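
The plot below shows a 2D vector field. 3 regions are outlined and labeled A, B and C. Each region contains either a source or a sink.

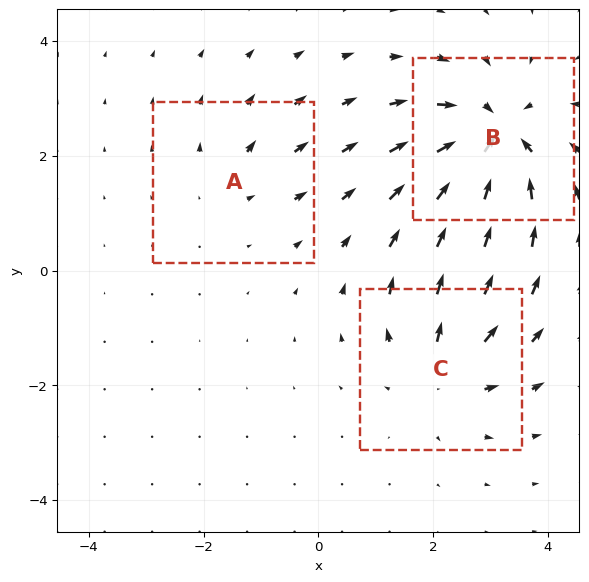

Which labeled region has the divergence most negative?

Divergence at each region's feature centre — A: about +2, B: about -6, C: about +4. Region B is most negative.

B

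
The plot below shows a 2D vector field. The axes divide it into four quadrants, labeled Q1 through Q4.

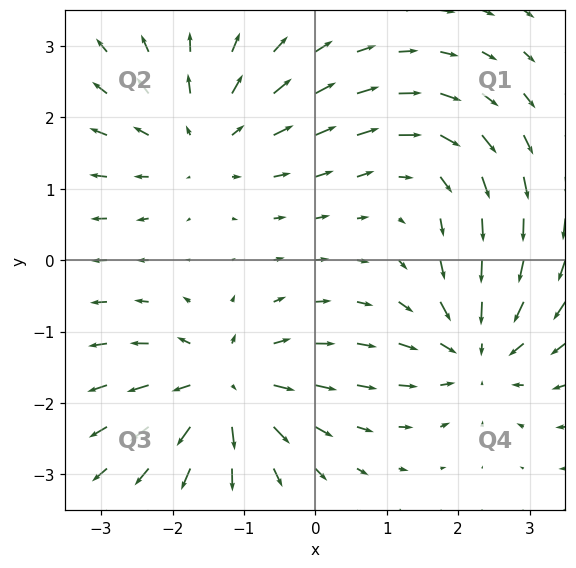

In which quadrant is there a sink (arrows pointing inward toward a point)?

The sink sits at approximately (2.3, -1.3), which lies in quadrant Q4. The divergence there is about -4, negative as expected for a sink.

Q4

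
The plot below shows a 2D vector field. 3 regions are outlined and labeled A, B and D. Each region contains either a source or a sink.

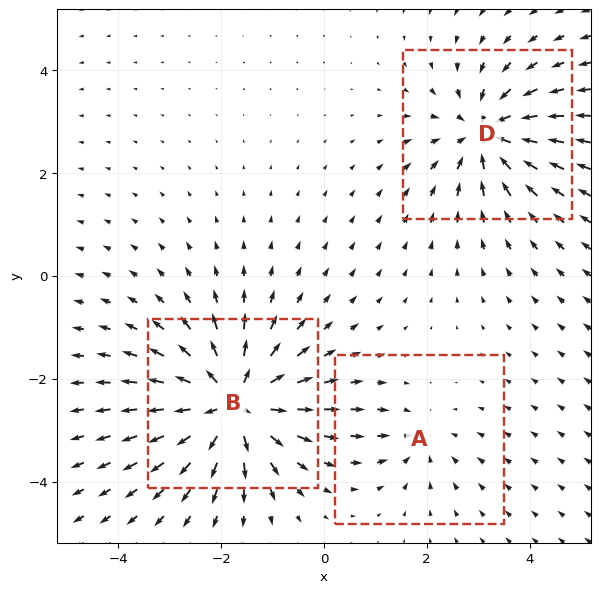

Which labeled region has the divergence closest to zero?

Divergence at each region's feature centre — A: about -2, B: about +5, D: about -4. Region A is closest to zero.

A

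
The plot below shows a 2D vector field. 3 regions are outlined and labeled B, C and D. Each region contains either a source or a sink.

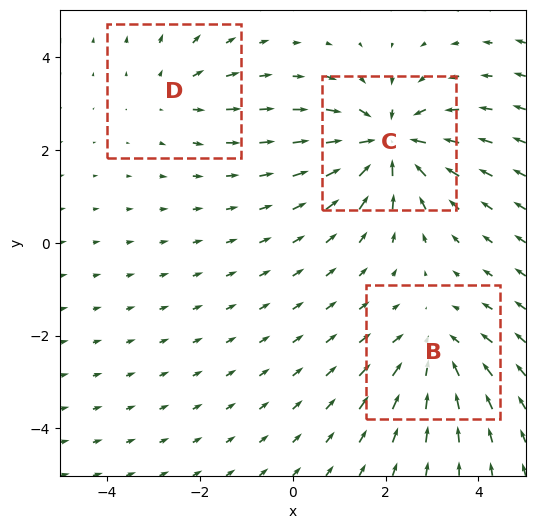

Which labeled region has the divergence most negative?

C

Divergence at each region's feature centre — B: about -3, C: about -5, D: about +2. Region C is most negative.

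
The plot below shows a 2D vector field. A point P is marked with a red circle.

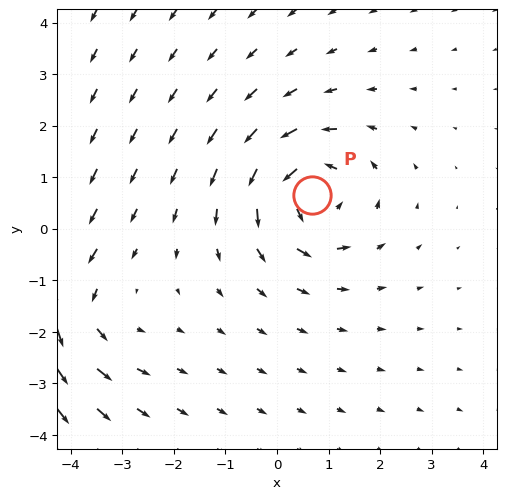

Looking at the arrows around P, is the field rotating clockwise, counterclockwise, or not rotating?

Near P at (0.7, 0.7) the arrows circulate counterclockwise. The curl (z-component) there is about +4; positive curl means counterclockwise rotation.

counterclockwise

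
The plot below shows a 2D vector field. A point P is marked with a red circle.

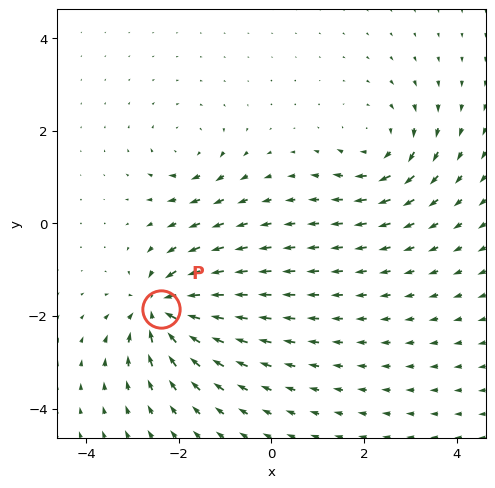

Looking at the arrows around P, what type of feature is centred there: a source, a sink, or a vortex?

sink

At P (-2.4, -1.8) the arrows converge inward. Divergence about -7, curl ≈0 — negative divergence with near-zero curl is a sink.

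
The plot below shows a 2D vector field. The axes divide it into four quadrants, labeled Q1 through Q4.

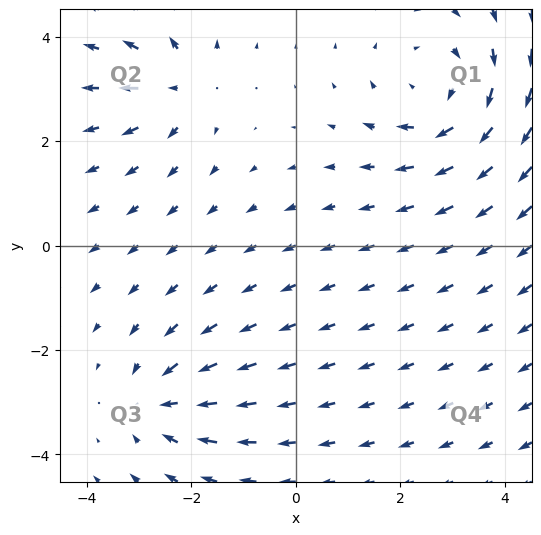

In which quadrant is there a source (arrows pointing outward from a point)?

Q2

The source sits at approximately (-2.2, 3.0), which lies in quadrant Q2. The divergence there is about +4, positive as expected for a source.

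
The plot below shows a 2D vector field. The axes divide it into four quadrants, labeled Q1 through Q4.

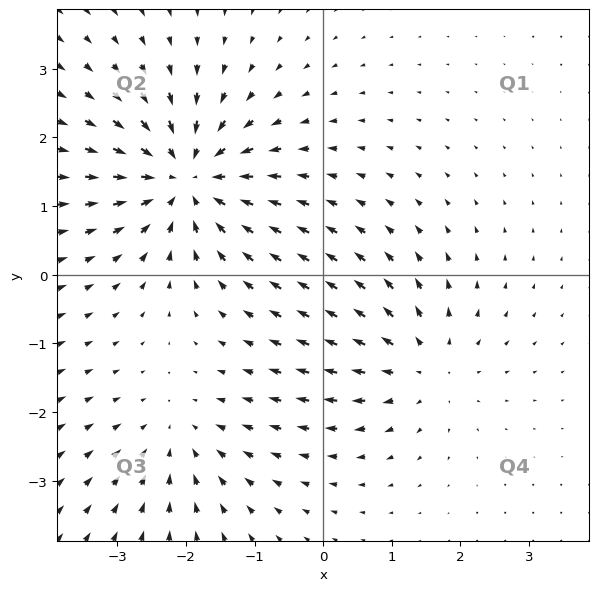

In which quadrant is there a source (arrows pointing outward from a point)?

The source sits at approximately (1.4, -1.3), which lies in quadrant Q4. The divergence there is about +3, positive as expected for a source.

Q4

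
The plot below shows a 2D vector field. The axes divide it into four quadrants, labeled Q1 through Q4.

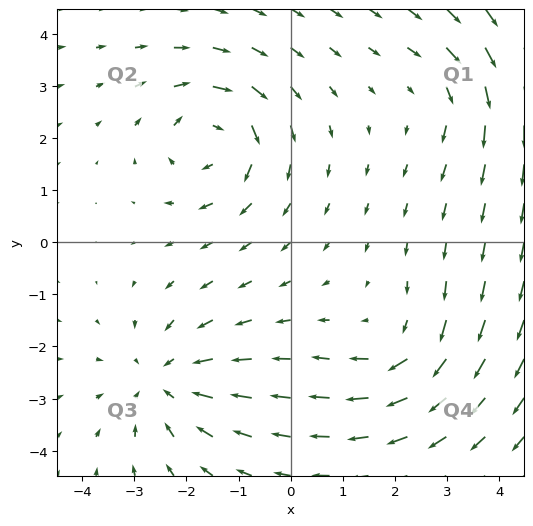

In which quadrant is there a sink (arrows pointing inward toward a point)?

The sink sits at approximately (-2.4, -2.7), which lies in quadrant Q3. The divergence there is about -4, negative as expected for a sink.

Q3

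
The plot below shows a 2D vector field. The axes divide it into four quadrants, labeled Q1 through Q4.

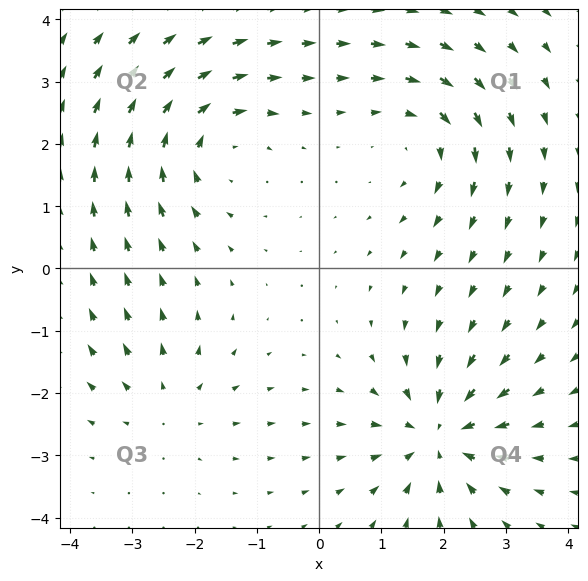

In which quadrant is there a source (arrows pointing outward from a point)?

The source sits at approximately (-2.4, -2.2), which lies in quadrant Q3. The divergence there is about +3, positive as expected for a source.

Q3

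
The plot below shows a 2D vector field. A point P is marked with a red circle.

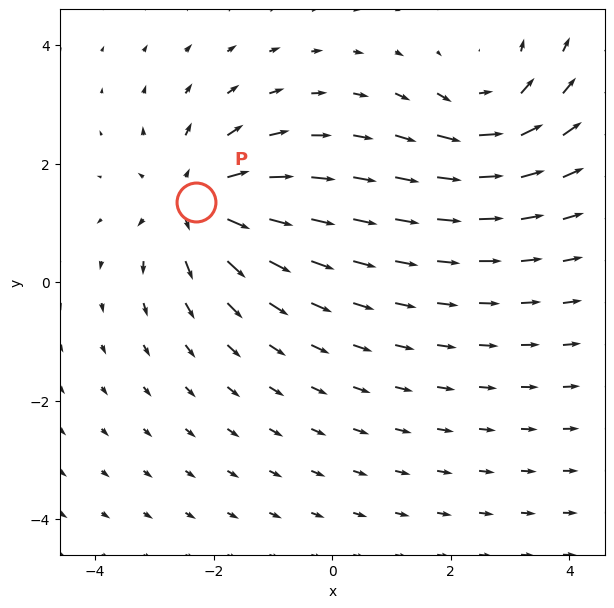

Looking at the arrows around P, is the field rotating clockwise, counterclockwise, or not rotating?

not rotating

Near P at (-2.3, 1.3) the arrows show no circulation. The curl there is ≈0.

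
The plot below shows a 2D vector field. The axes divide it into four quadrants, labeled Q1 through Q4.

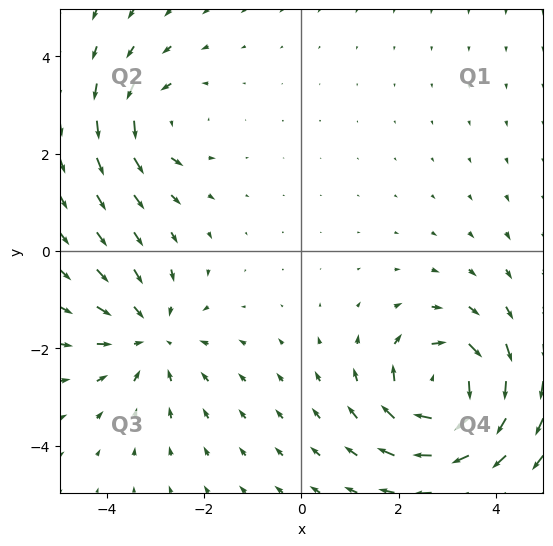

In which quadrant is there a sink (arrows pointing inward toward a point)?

The sink sits at approximately (-3.1, -1.8), which lies in quadrant Q3. The divergence there is about -3, negative as expected for a sink.

Q3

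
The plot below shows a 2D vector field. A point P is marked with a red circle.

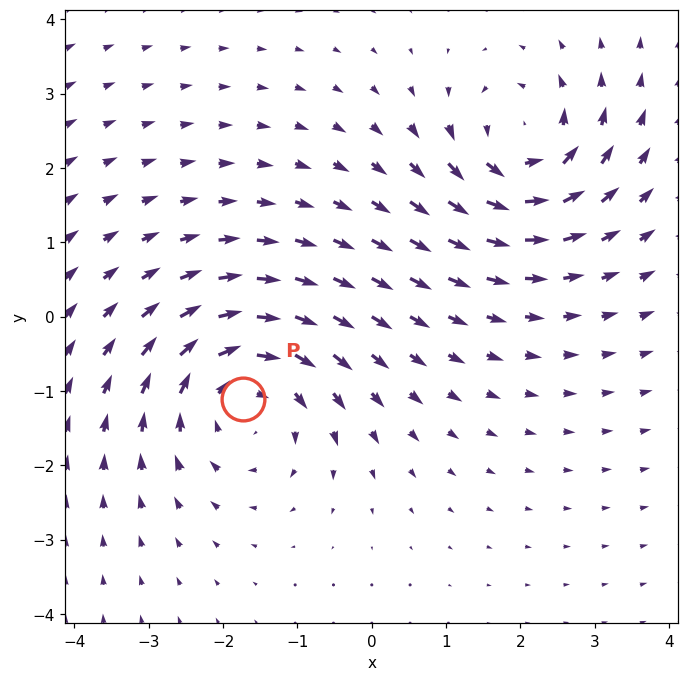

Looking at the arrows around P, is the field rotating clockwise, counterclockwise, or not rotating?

clockwise

Near P at (-1.7, -1.1) the arrows circulate clockwise. The curl (z-component) there is about -4; negative curl means clockwise rotation.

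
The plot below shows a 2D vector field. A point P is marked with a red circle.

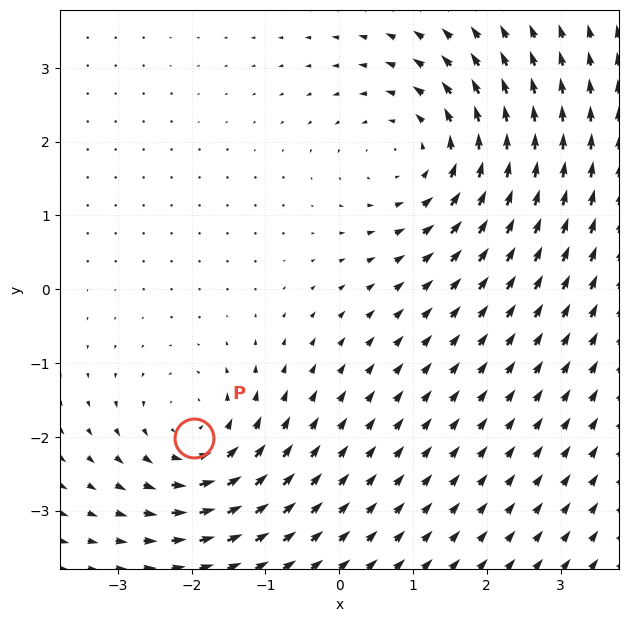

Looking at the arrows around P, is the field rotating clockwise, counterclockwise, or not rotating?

counterclockwise

Near P at (-2.0, -2.0) the arrows circulate counterclockwise. The curl (z-component) there is about +3; positive curl means counterclockwise rotation.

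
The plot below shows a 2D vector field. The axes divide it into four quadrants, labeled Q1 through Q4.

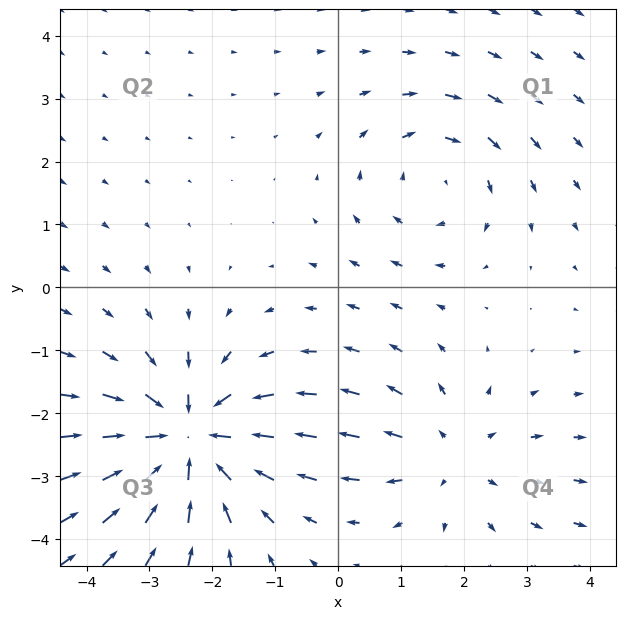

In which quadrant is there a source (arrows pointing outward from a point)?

Q4

The source sits at approximately (1.8, -2.7), which lies in quadrant Q4. The divergence there is about +2, positive as expected for a source.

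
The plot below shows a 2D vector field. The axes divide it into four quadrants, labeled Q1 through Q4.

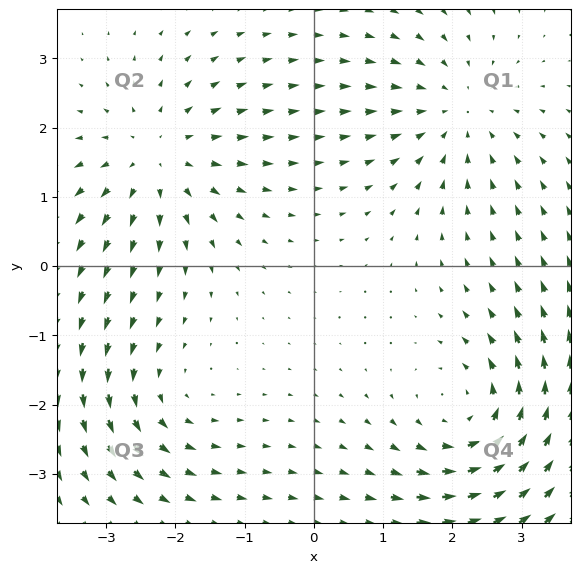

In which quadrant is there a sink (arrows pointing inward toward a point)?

The sink sits at approximately (2.1, 2.2), which lies in quadrant Q1. The divergence there is about -3, negative as expected for a sink.

Q1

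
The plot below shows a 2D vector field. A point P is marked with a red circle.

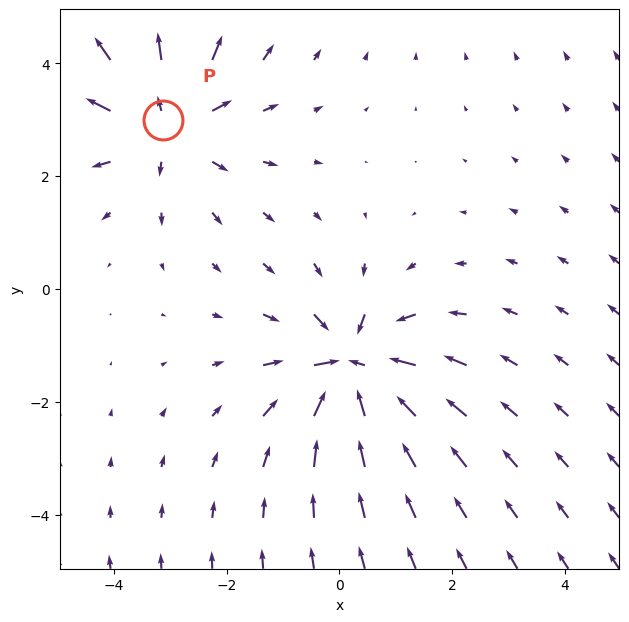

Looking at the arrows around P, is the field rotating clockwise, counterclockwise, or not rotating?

not rotating

Near P at (-3.1, 3.0) the arrows show no circulation. The curl there is ≈0.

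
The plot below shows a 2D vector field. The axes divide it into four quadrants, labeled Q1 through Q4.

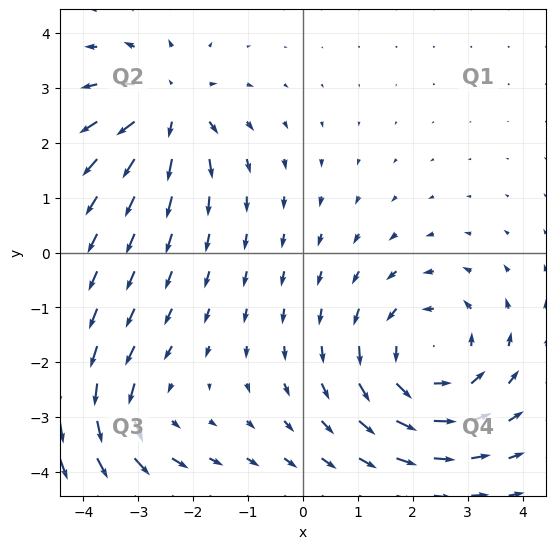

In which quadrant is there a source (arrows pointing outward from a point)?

Q2

The source sits at approximately (-2.4, 2.6), which lies in quadrant Q2. The divergence there is about +4, positive as expected for a source.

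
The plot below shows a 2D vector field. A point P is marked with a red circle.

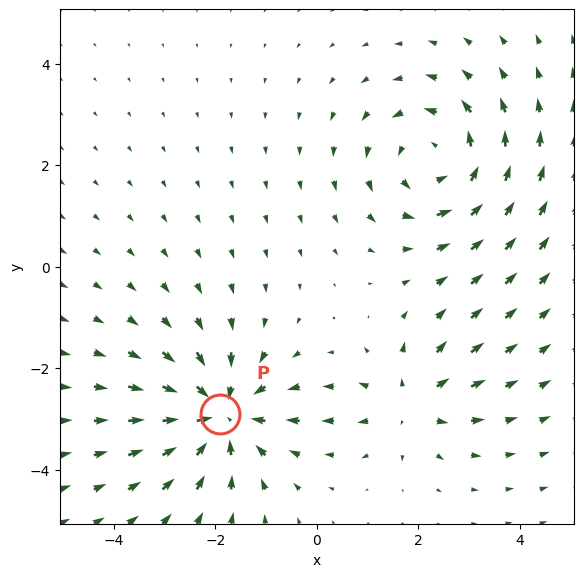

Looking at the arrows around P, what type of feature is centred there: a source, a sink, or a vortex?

sink

At P (-1.9, -2.9) the arrows converge inward. Divergence about -5, curl ≈0 — negative divergence with near-zero curl is a sink.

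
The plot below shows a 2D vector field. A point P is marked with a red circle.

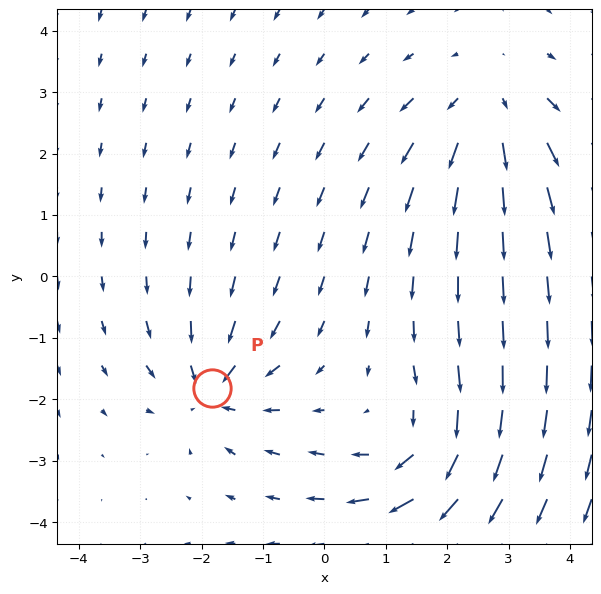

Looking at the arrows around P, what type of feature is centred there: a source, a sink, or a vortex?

sink

At P (-1.8, -1.8) the arrows converge inward. Divergence about -4, curl ≈0 — negative divergence with near-zero curl is a sink.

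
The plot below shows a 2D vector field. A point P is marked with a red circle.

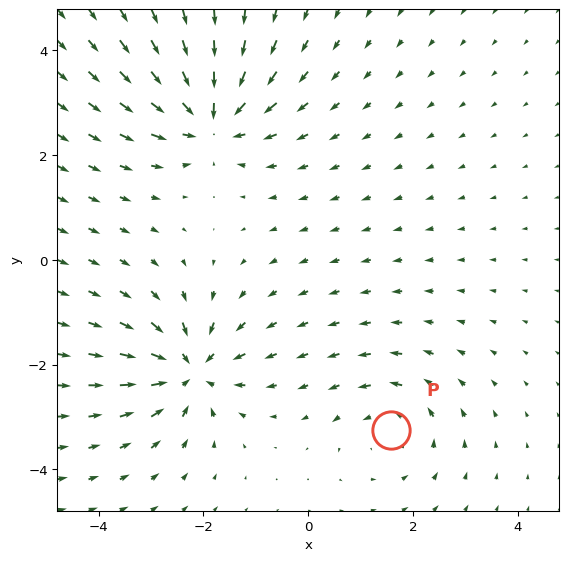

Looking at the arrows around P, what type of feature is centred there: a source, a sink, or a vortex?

At P (1.6, -3.3) the arrows circulate counterclockwise. Divergence ≈0, curl about +3 — near-zero divergence with nonzero curl is a vortex.

vortex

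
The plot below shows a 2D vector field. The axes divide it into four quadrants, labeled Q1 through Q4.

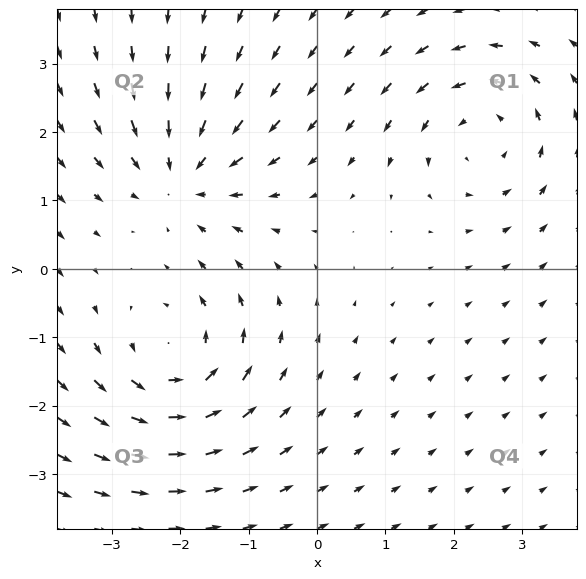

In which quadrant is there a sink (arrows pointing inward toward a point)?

The sink sits at approximately (-2.0, 1.4), which lies in quadrant Q2. The divergence there is about -4, negative as expected for a sink.

Q2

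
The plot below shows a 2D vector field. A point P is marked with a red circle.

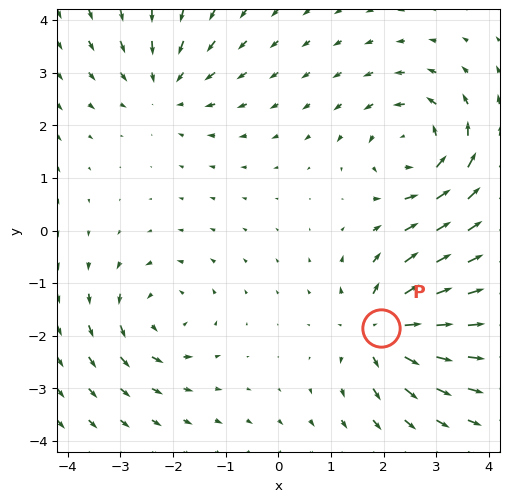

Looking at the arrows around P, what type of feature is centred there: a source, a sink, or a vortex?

At P (2.0, -1.9) the arrows spread outward. Divergence about +5, curl ≈0 — positive divergence with near-zero curl is a source.

source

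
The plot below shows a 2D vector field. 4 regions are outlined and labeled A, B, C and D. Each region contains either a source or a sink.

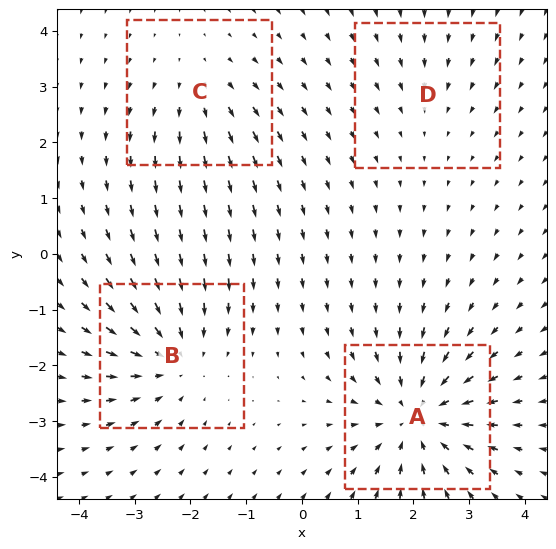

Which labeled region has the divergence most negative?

Divergence at each region's feature centre — A: about -6, B: about -5, C: about +3, D: about -2. Region A is most negative.

A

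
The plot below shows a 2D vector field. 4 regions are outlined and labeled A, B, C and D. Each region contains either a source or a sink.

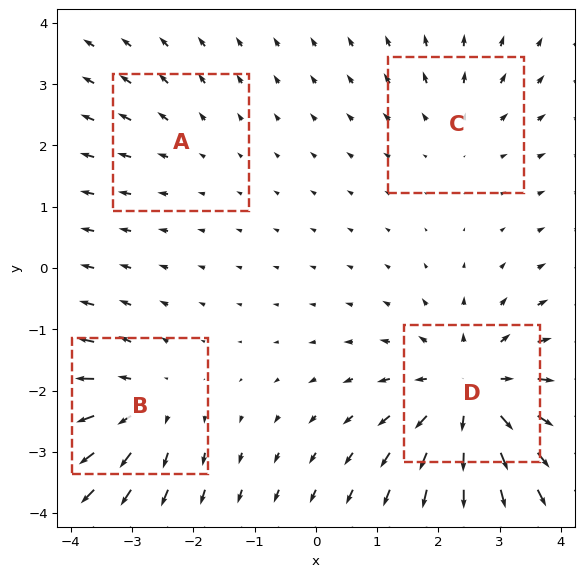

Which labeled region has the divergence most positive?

Divergence at each region's feature centre — A: about +2, B: about +4, C: about +3, D: about +6. Region D is most positive.

D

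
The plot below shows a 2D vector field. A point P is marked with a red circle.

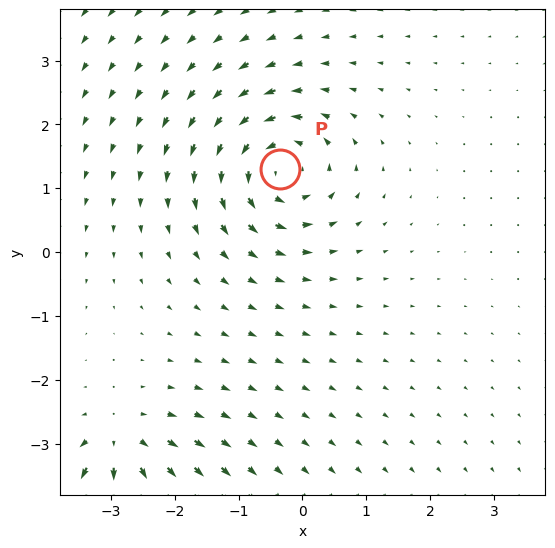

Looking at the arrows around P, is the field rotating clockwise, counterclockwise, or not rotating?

Near P at (-0.4, 1.3) the arrows circulate counterclockwise. The curl (z-component) there is about +4; positive curl means counterclockwise rotation.

counterclockwise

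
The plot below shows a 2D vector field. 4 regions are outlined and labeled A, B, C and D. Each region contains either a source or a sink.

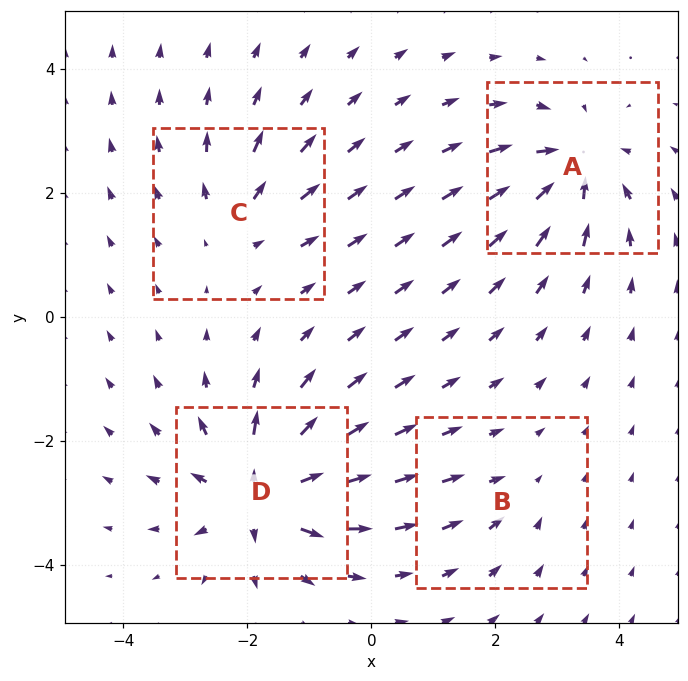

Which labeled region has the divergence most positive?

D

Divergence at each region's feature centre — A: about -6, B: about -2, C: about +4, D: about +8. Region D is most positive.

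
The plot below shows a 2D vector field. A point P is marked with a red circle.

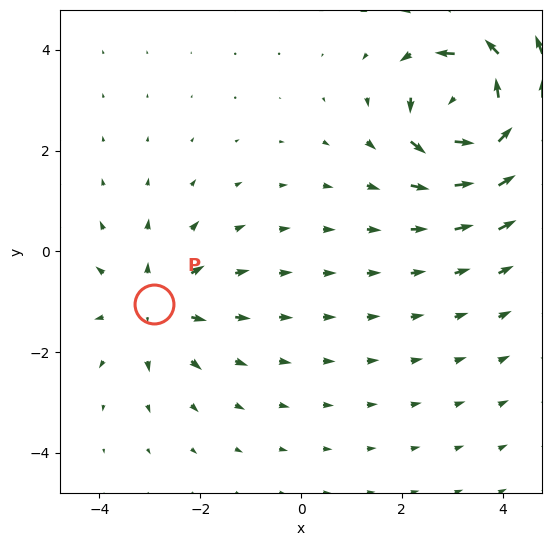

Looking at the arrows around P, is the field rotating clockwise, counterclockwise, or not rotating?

not rotating

Near P at (-2.9, -1.1) the arrows show no circulation. The curl there is ≈0.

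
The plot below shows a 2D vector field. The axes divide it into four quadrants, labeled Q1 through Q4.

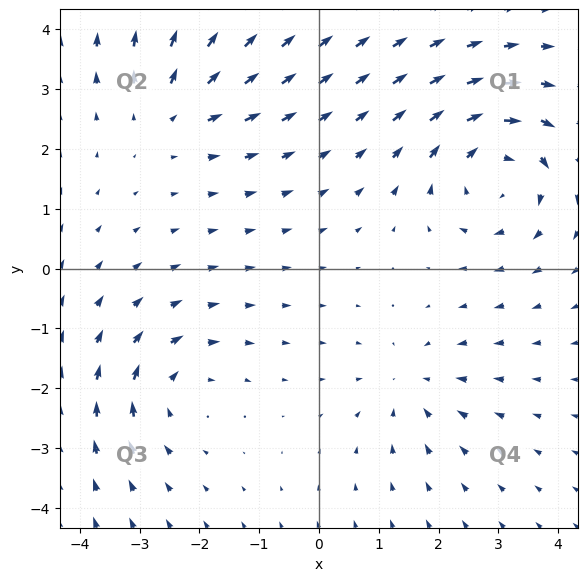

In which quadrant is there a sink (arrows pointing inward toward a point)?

Q4

The sink sits at approximately (1.5, -1.9), which lies in quadrant Q4. The divergence there is about -3, negative as expected for a sink.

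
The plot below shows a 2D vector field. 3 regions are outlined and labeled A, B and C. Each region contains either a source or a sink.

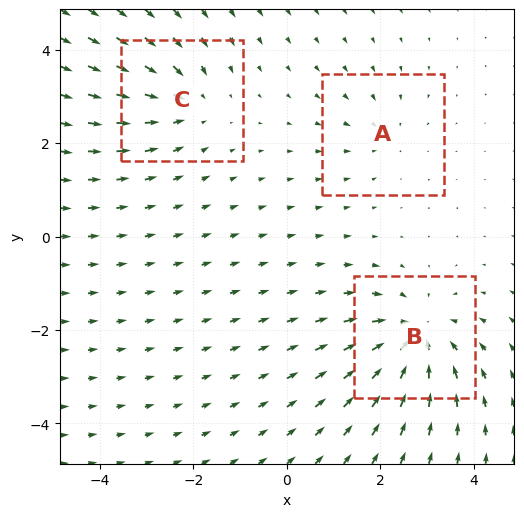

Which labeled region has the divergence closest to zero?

A

Divergence at each region's feature centre — A: about -2, B: about -5, C: about -3. Region A is closest to zero.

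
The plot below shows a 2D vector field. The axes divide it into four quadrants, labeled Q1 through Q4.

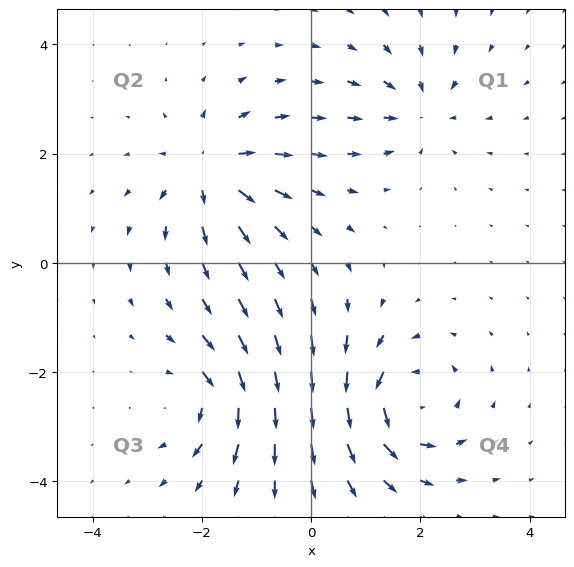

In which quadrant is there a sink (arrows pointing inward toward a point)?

The sink sits at approximately (2.0, 2.8), which lies in quadrant Q1. The divergence there is about -4, negative as expected for a sink.

Q1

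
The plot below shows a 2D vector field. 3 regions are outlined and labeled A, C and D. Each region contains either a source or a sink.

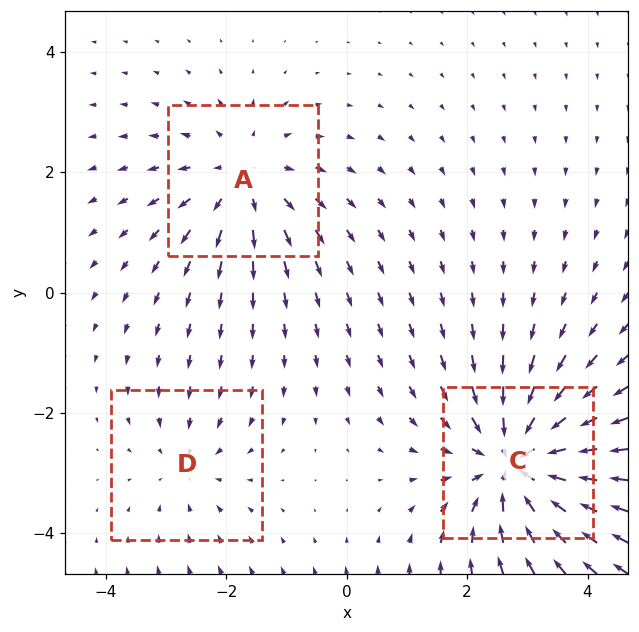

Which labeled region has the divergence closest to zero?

D

Divergence at each region's feature centre — A: about +3, C: about -4, D: about -2. Region D is closest to zero.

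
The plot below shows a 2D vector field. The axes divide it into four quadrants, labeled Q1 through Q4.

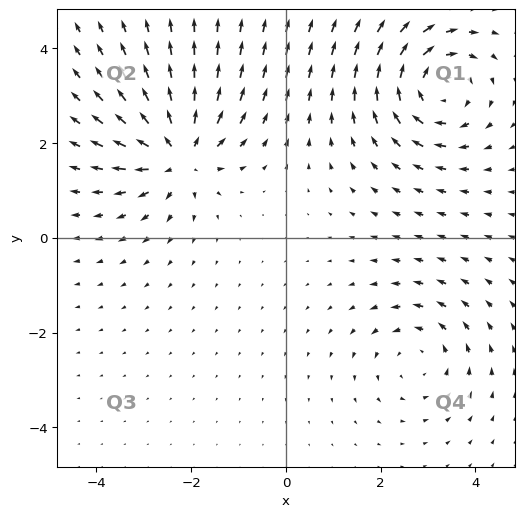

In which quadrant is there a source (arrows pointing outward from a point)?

Q2

The source sits at approximately (-2.3, 1.8), which lies in quadrant Q2. The divergence there is about +6, positive as expected for a source.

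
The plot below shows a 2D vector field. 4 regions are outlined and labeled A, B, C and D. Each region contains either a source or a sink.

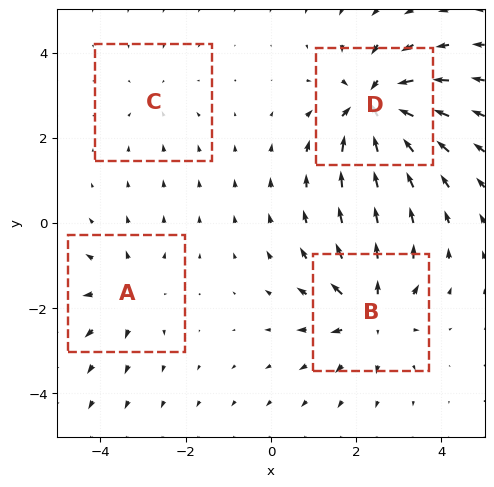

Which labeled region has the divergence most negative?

Divergence at each region's feature centre — A: about +4, B: about +6, C: about -2, D: about -8. Region D is most negative.

D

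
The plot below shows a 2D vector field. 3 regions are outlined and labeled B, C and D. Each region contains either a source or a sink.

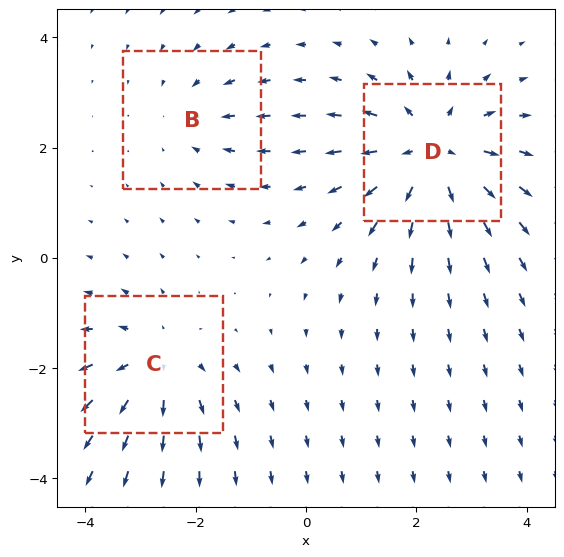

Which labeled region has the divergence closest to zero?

Divergence at each region's feature centre — B: about -2, C: about +3, D: about +4. Region B is closest to zero.

B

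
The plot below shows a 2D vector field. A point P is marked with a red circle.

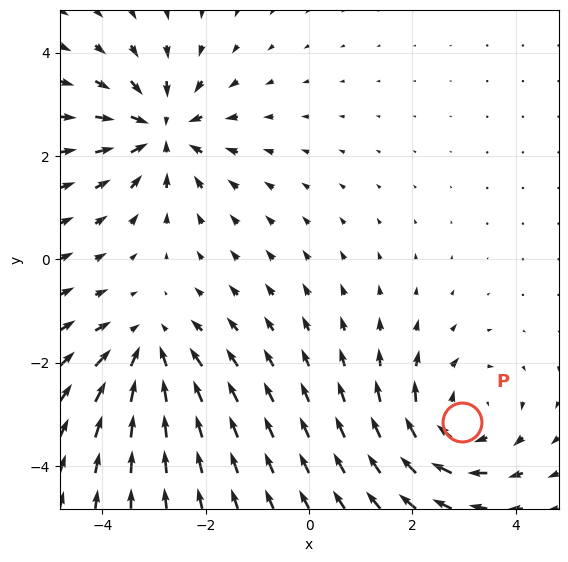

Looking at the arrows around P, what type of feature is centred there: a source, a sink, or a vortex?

vortex

At P (3.0, -3.1) the arrows circulate clockwise. Divergence ≈0, curl about -4 — near-zero divergence with nonzero curl is a vortex.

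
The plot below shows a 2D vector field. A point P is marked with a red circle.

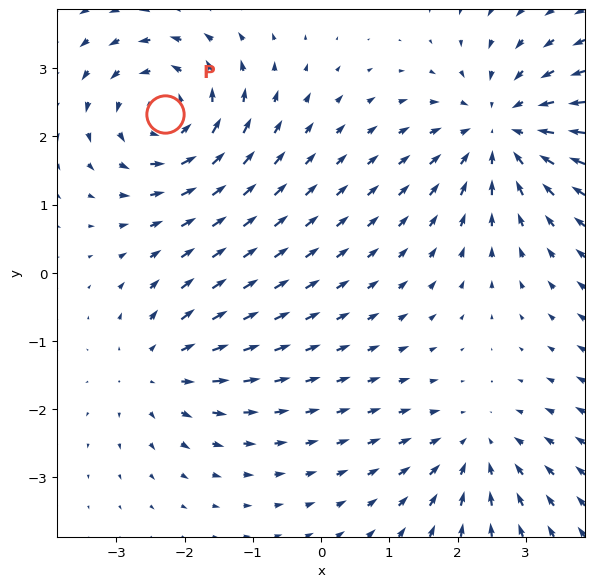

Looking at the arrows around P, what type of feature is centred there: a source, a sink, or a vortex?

At P (-2.3, 2.3) the arrows circulate counterclockwise. Divergence ≈0, curl about +6 — near-zero divergence with nonzero curl is a vortex.

vortex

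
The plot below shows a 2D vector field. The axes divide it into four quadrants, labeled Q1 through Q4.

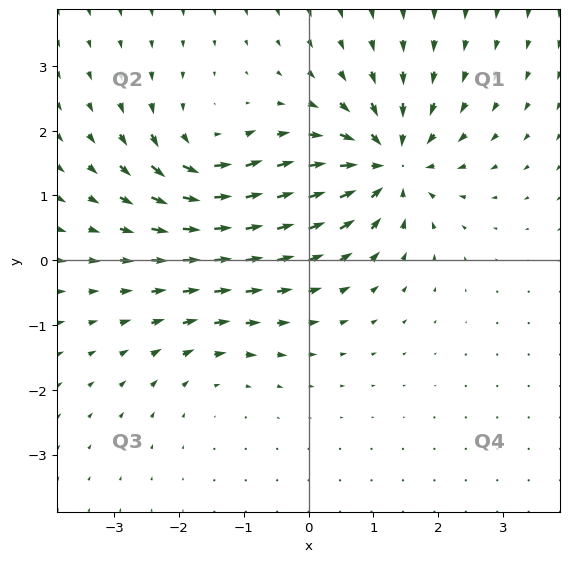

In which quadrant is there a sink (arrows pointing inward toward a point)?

Q1

The sink sits at approximately (1.2, 1.5), which lies in quadrant Q1. The divergence there is about -7, negative as expected for a sink.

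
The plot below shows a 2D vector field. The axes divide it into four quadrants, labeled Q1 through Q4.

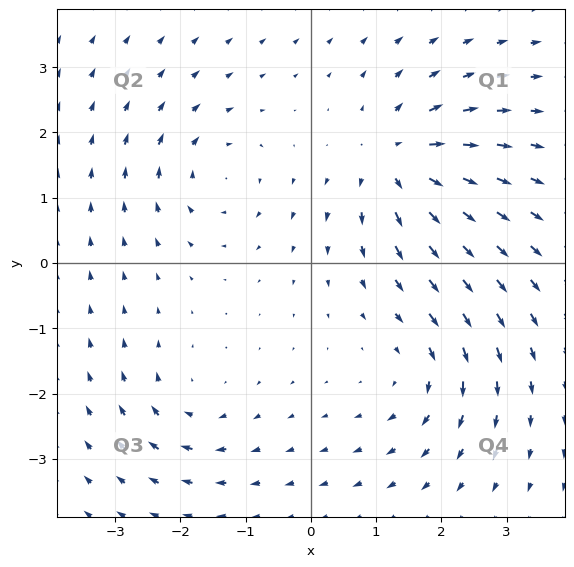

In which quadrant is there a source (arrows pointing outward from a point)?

The source sits at approximately (1.3, 1.6), which lies in quadrant Q1. The divergence there is about +6, positive as expected for a source.

Q1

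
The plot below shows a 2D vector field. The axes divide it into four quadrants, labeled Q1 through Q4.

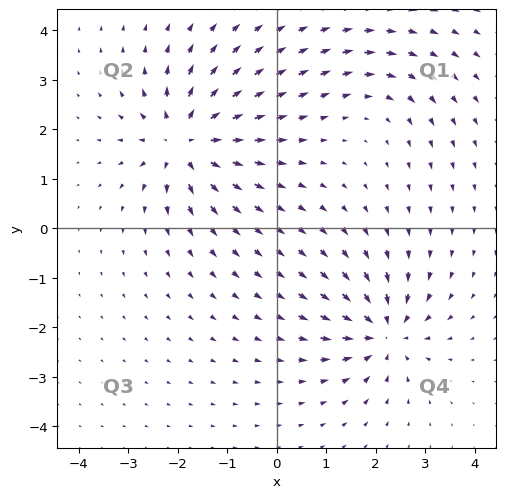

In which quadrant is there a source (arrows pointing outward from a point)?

Q2

The source sits at approximately (-1.9, 1.8), which lies in quadrant Q2. The divergence there is about +6, positive as expected for a source.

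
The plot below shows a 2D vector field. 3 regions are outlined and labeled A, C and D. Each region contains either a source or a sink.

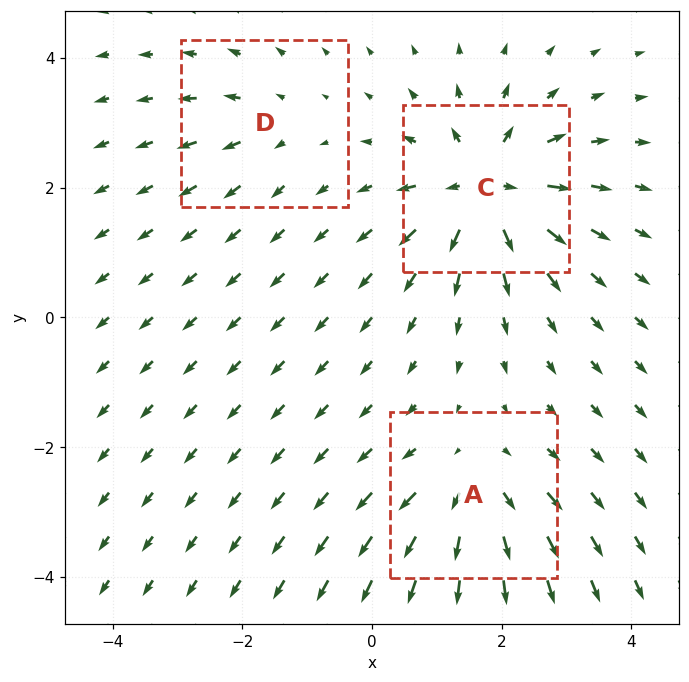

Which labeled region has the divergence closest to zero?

Divergence at each region's feature centre — A: about +4, C: about +6, D: about +2. Region D is closest to zero.

D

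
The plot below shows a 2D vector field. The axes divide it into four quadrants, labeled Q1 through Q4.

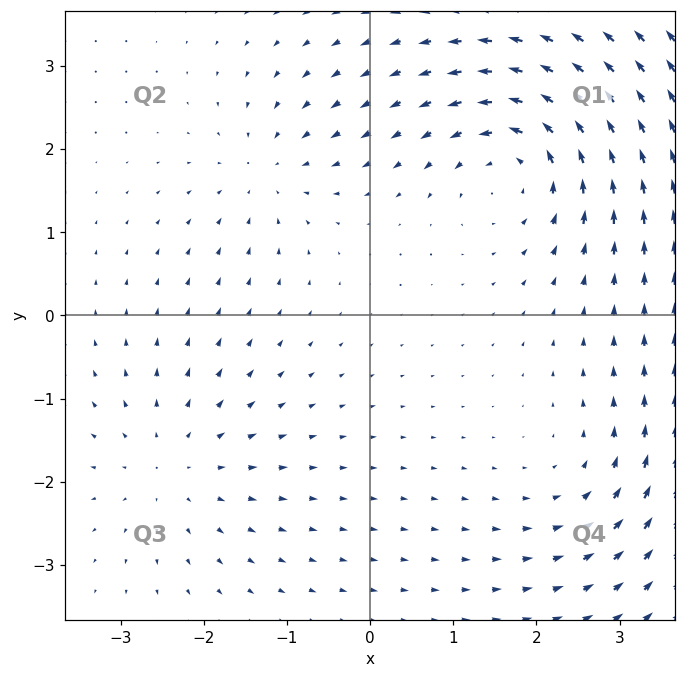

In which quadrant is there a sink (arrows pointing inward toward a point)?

The sink sits at approximately (-1.2, 1.7), which lies in quadrant Q2. The divergence there is about -3, negative as expected for a sink.

Q2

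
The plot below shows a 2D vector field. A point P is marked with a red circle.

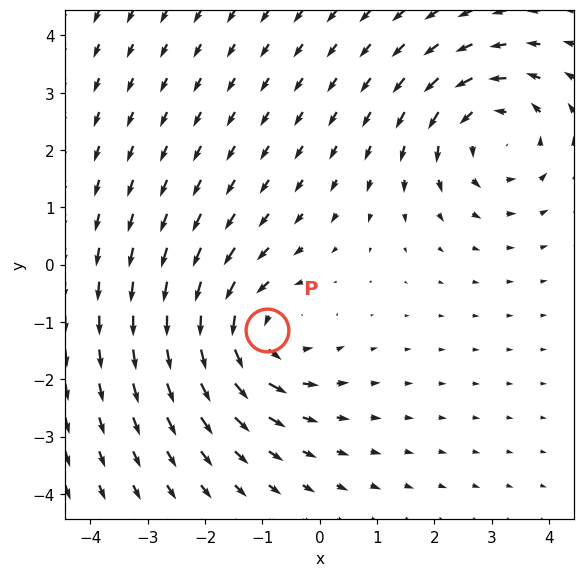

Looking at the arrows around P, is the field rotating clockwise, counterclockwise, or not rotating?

Near P at (-0.9, -1.1) the arrows circulate counterclockwise. The curl (z-component) there is about +4; positive curl means counterclockwise rotation.

counterclockwise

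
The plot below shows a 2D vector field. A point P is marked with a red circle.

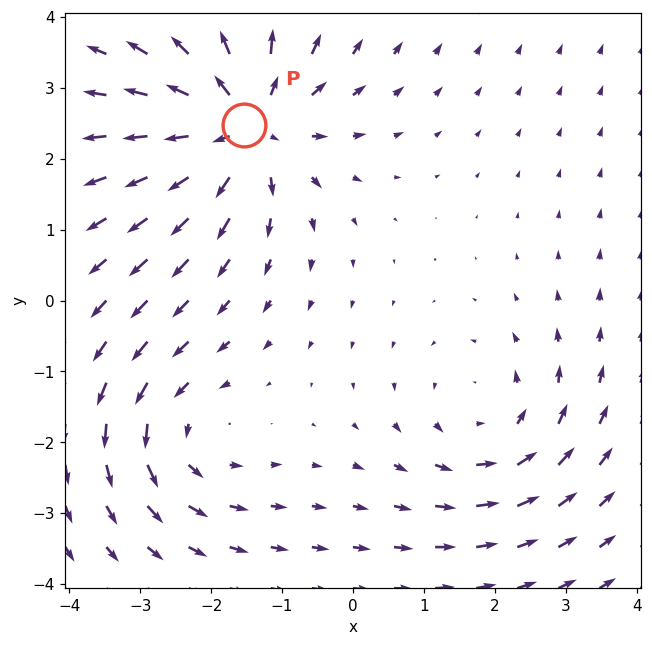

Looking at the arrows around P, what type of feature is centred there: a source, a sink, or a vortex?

source

At P (-1.5, 2.5) the arrows spread outward. Divergence about +5, curl ≈0 — positive divergence with near-zero curl is a source.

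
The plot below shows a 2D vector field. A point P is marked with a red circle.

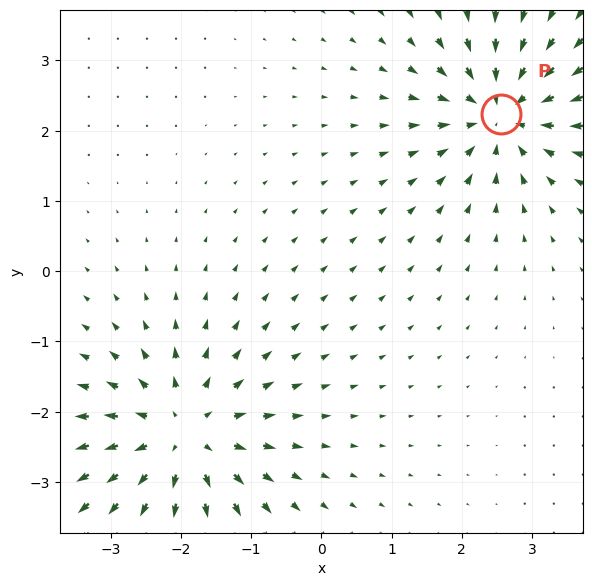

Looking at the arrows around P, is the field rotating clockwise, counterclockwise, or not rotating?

not rotating

Near P at (2.6, 2.2) the arrows show no circulation. The curl there is ≈0.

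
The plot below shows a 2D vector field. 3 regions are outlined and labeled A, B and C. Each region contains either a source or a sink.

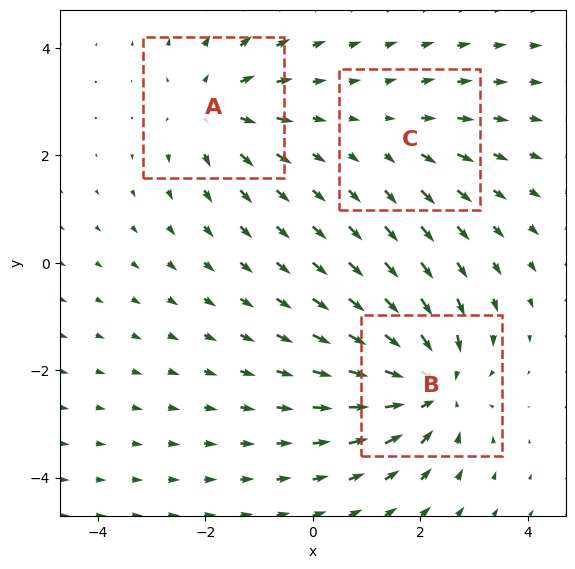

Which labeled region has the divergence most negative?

B

Divergence at each region's feature centre — A: about +3, B: about -5, C: about +2. Region B is most negative.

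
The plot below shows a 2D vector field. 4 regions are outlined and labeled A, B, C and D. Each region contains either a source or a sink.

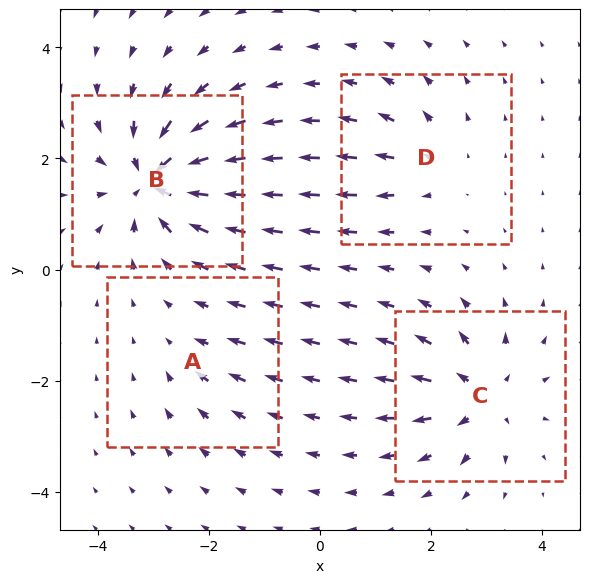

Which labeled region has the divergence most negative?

B

Divergence at each region's feature centre — A: about -2, B: about -8, C: about +6, D: about +4. Region B is most negative.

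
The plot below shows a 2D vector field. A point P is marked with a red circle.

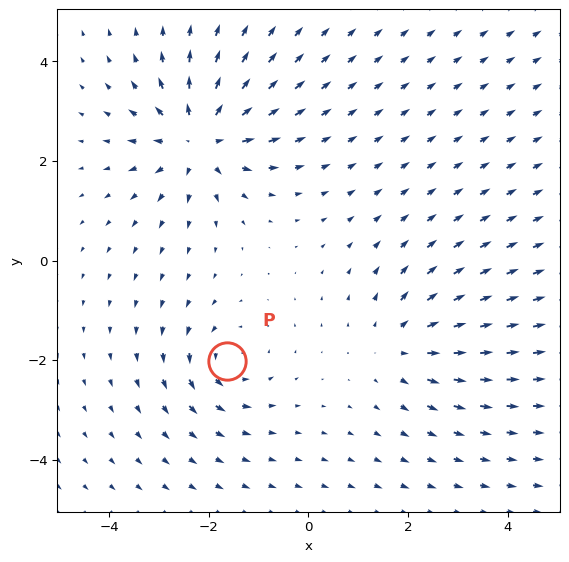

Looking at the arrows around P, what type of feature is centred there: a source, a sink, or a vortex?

vortex

At P (-1.6, -2.0) the arrows circulate counterclockwise. Divergence ≈0, curl about +4 — near-zero divergence with nonzero curl is a vortex.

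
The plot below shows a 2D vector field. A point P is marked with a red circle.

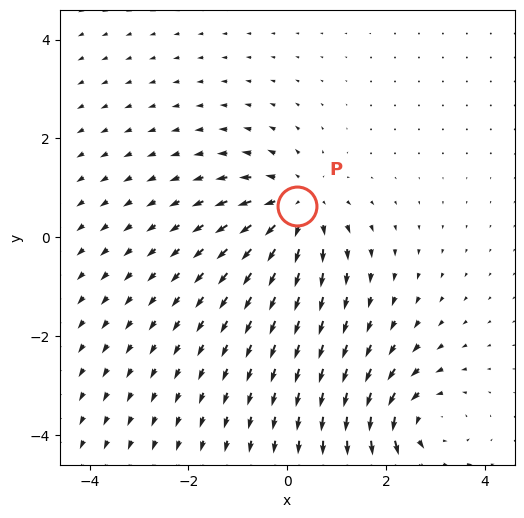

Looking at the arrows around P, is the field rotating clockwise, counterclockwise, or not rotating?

Near P at (0.2, 0.6) the arrows show no circulation. The curl there is ≈0.

not rotating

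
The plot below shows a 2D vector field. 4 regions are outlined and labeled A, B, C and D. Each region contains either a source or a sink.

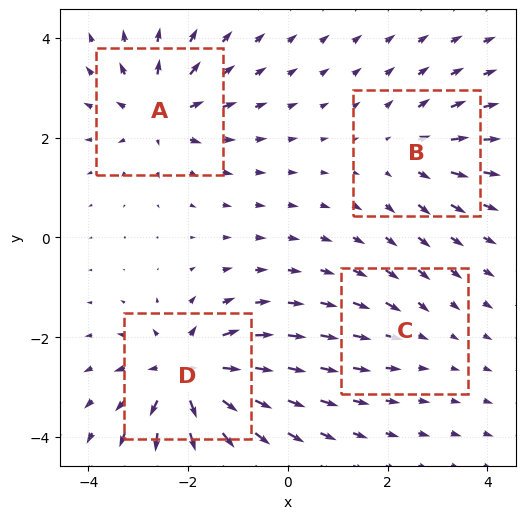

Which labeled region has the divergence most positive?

D

Divergence at each region's feature centre — A: about +6, B: about +4, C: about -2, D: about +8. Region D is most positive.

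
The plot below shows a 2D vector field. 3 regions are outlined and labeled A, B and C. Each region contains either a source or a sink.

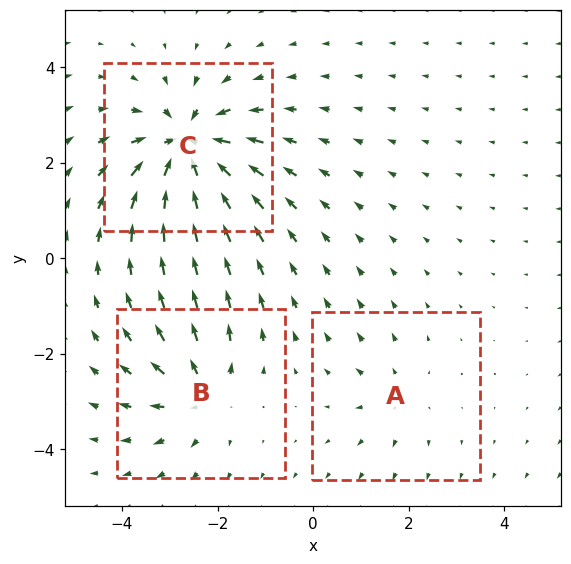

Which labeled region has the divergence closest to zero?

Divergence at each region's feature centre — A: about +2, B: about +4, C: about -6. Region A is closest to zero.

A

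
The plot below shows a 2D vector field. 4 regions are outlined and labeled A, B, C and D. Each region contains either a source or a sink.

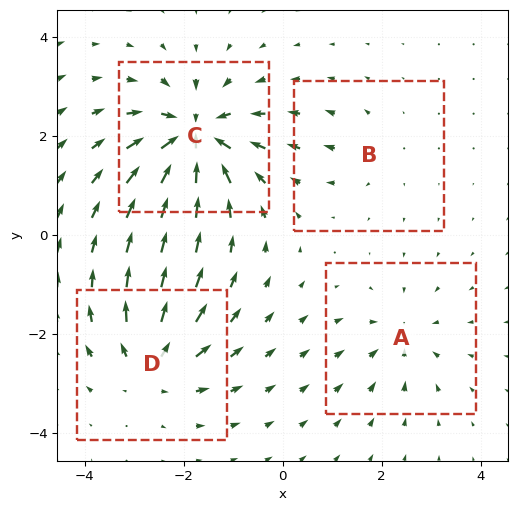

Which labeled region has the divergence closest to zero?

B

Divergence at each region's feature centre — A: about -4, B: about +2, C: about -9, D: about +6. Region B is closest to zero.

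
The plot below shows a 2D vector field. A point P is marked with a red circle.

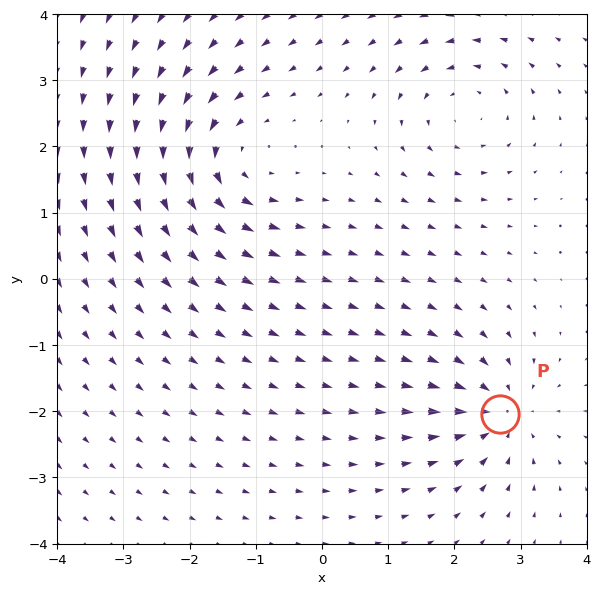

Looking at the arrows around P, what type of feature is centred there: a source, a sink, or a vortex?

At P (2.7, -2.0) the arrows converge inward. Divergence about -6, curl ≈0 — negative divergence with near-zero curl is a sink.

sink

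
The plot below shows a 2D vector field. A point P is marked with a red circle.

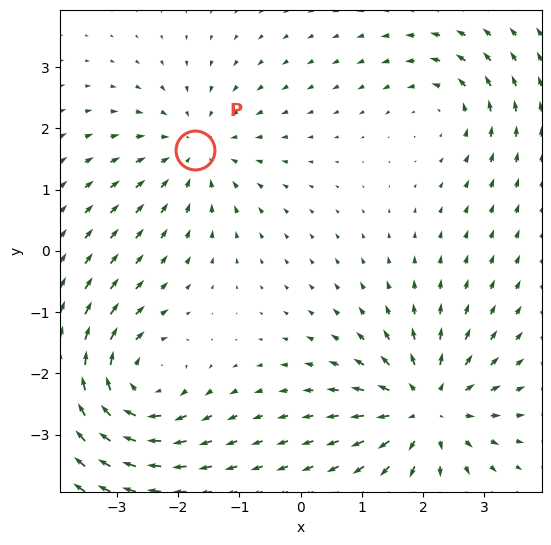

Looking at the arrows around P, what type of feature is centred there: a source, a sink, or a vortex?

At P (-1.7, 1.7) the arrows converge inward. Divergence about -3, curl ≈0 — negative divergence with near-zero curl is a sink.

sink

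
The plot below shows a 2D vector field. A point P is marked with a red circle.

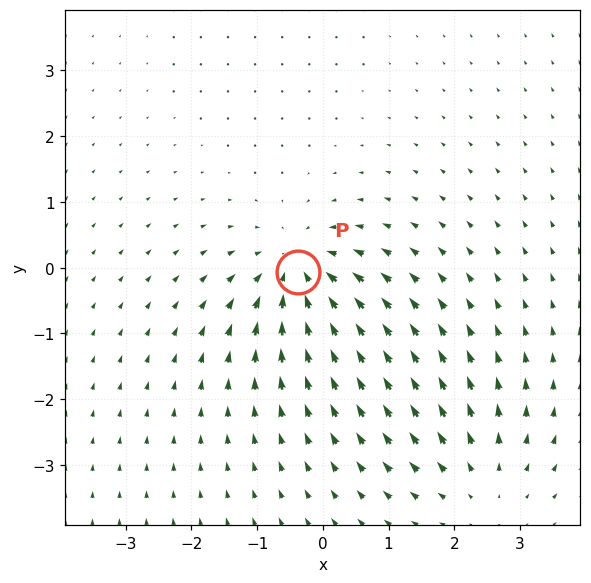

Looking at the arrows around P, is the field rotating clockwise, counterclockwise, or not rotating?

Near P at (-0.4, -0.1) the arrows show no circulation. The curl there is ≈0.

not rotating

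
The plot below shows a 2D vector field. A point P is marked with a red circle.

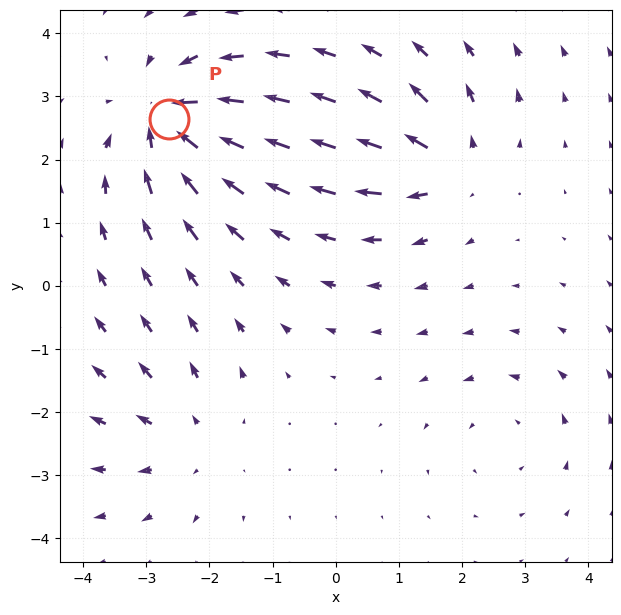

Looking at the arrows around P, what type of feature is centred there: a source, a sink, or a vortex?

sink

At P (-2.6, 2.6) the arrows converge inward. Divergence about -6, curl ≈0 — negative divergence with near-zero curl is a sink.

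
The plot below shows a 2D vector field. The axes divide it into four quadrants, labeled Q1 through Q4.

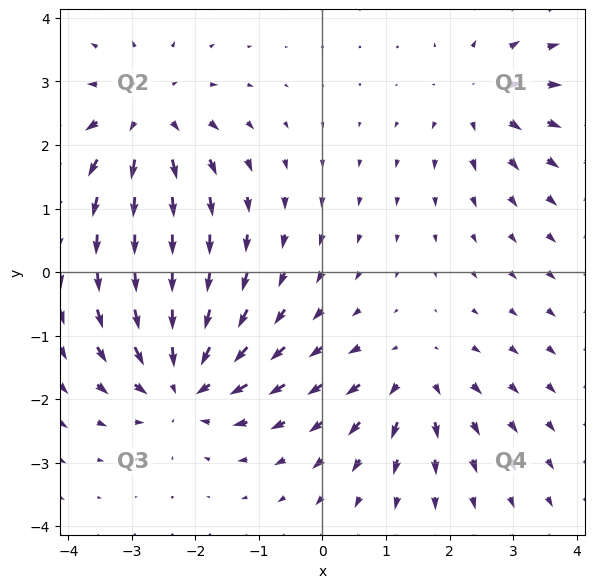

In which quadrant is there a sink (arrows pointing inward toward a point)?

Q3

The sink sits at approximately (-2.2, -1.7), which lies in quadrant Q3. The divergence there is about -6, negative as expected for a sink.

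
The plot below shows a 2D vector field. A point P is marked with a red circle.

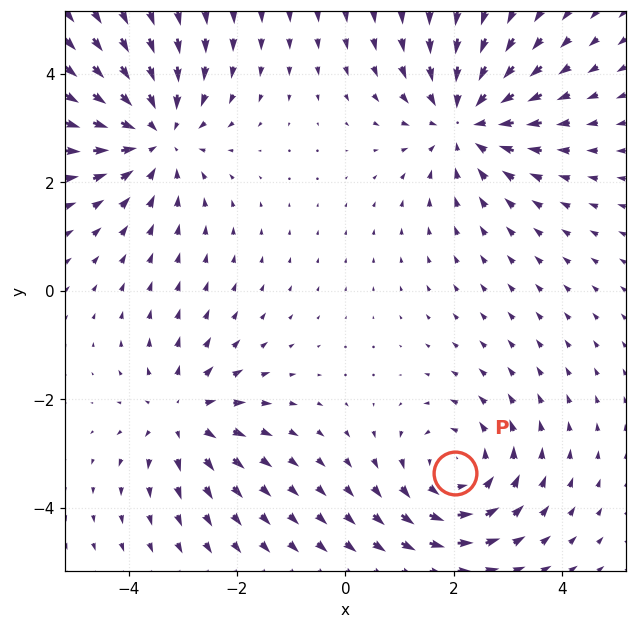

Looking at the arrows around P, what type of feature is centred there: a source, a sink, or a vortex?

vortex

At P (2.0, -3.4) the arrows circulate counterclockwise. Divergence ≈0, curl about +4 — near-zero divergence with nonzero curl is a vortex.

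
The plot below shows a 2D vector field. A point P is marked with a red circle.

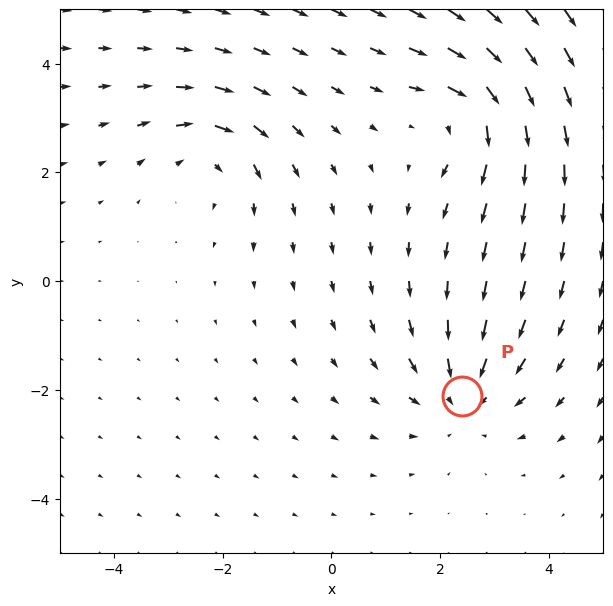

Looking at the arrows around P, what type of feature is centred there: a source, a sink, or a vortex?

sink

At P (2.4, -2.1) the arrows converge inward. Divergence about -3, curl ≈0 — negative divergence with near-zero curl is a sink.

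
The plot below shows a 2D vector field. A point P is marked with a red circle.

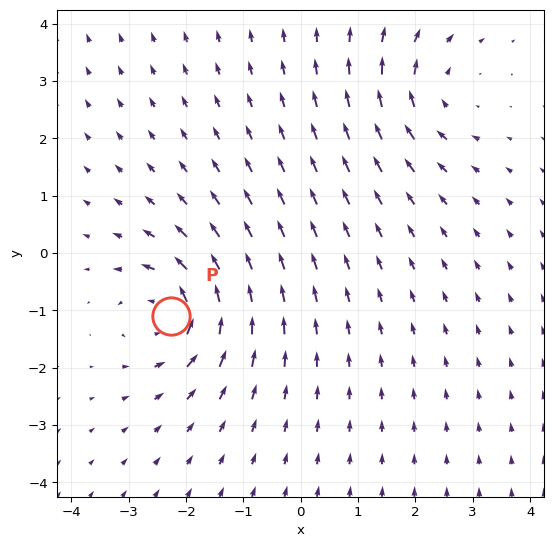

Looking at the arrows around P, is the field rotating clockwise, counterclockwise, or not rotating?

Near P at (-2.3, -1.1) the arrows circulate counterclockwise. The curl (z-component) there is about +6; positive curl means counterclockwise rotation.

counterclockwise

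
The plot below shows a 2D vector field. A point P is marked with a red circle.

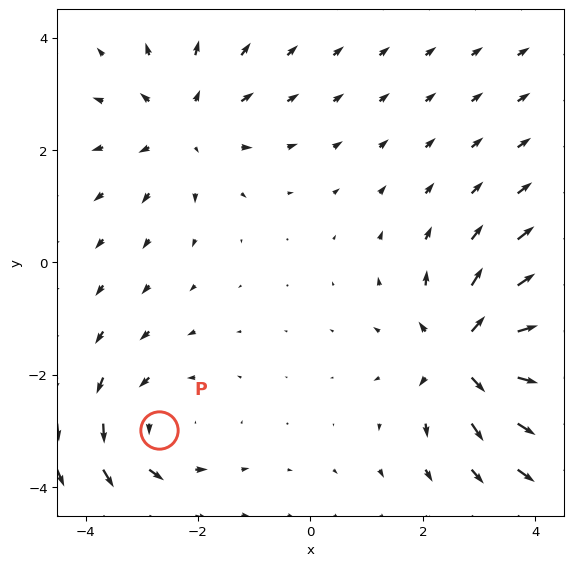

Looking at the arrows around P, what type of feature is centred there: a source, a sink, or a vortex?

vortex

At P (-2.7, -3.0) the arrows circulate counterclockwise. Divergence ≈0, curl about +3 — near-zero divergence with nonzero curl is a vortex.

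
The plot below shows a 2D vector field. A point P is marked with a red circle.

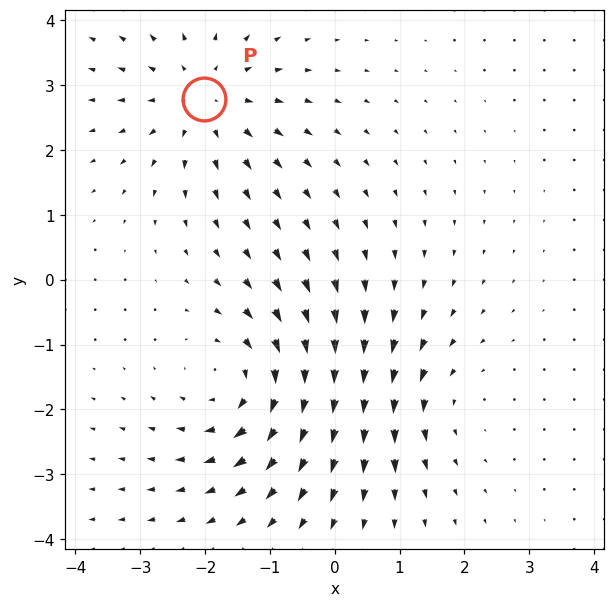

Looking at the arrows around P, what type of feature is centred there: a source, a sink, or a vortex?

source

At P (-2.0, 2.8) the arrows spread outward. Divergence about +4, curl ≈0 — positive divergence with near-zero curl is a source.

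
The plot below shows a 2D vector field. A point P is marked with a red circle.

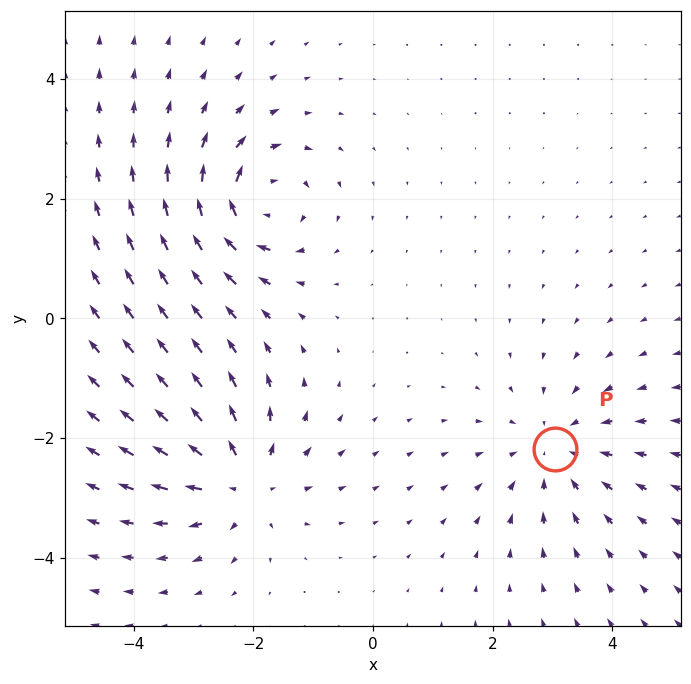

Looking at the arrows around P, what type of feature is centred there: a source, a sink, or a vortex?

sink

At P (3.0, -2.2) the arrows converge inward. Divergence about -3, curl ≈0 — negative divergence with near-zero curl is a sink.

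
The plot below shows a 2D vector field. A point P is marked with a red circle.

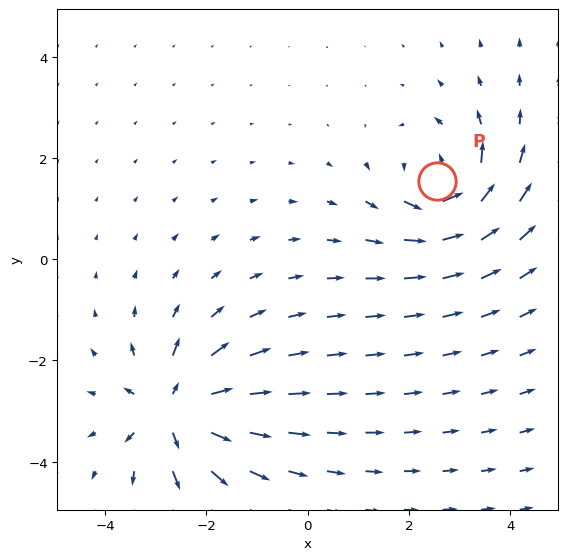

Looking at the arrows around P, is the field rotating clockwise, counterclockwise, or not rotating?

Near P at (2.6, 1.5) the arrows circulate counterclockwise. The curl (z-component) there is about +5; positive curl means counterclockwise rotation.

counterclockwise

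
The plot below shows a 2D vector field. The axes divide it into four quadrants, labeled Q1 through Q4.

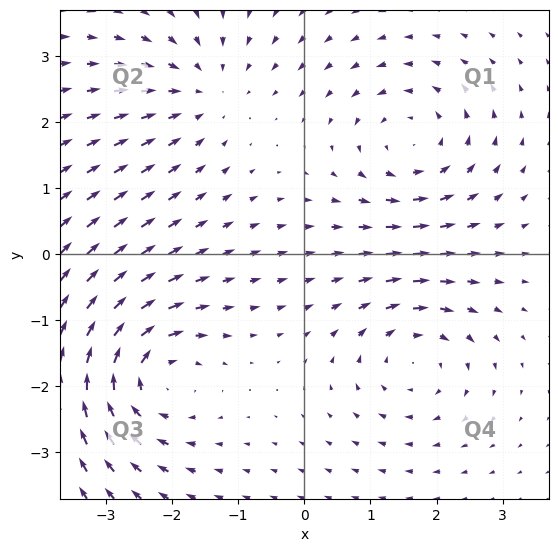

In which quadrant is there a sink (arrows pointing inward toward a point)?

Q2

The sink sits at approximately (-1.5, 2.5), which lies in quadrant Q2. The divergence there is about -3, negative as expected for a sink.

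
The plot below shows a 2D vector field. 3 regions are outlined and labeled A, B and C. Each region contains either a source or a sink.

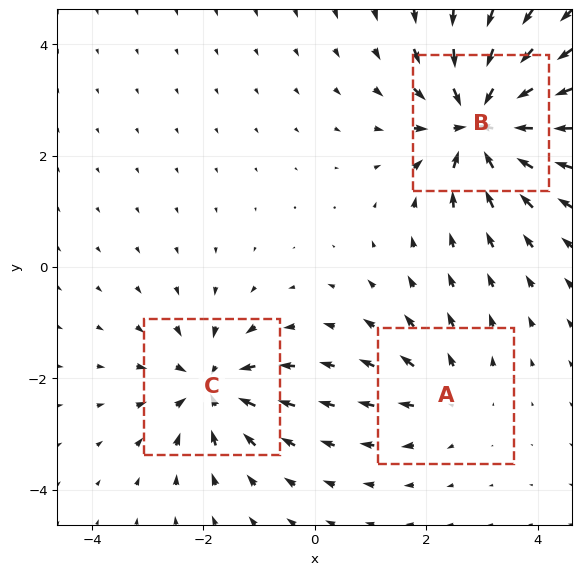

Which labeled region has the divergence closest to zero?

Divergence at each region's feature centre — A: about +3, B: about -6, C: about -4. Region A is closest to zero.

A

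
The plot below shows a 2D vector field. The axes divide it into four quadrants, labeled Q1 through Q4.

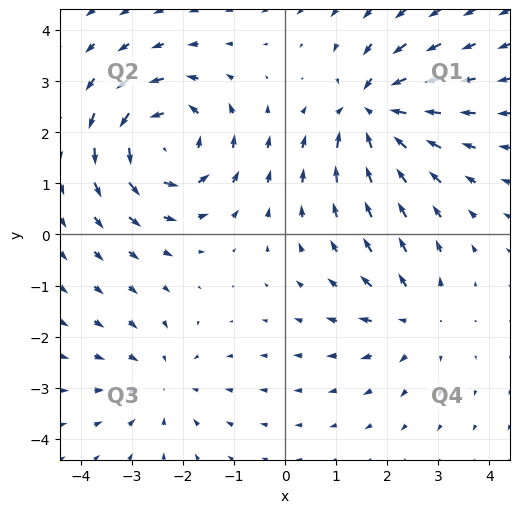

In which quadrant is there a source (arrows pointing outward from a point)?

Q4

The source sits at approximately (2.5, -1.6), which lies in quadrant Q4. The divergence there is about +3, positive as expected for a source.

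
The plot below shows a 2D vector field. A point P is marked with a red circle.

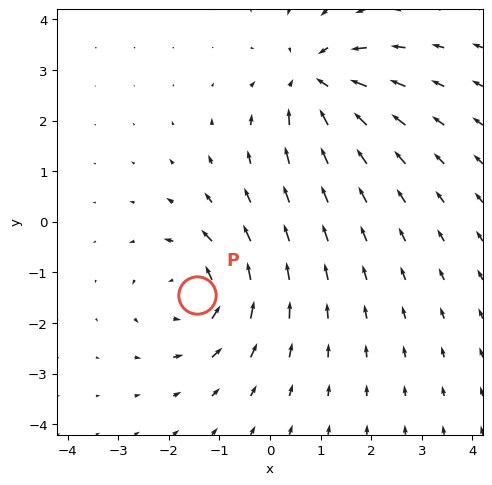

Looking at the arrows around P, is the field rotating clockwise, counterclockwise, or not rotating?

counterclockwise

Near P at (-1.4, -1.4) the arrows circulate counterclockwise. The curl (z-component) there is about +5; positive curl means counterclockwise rotation.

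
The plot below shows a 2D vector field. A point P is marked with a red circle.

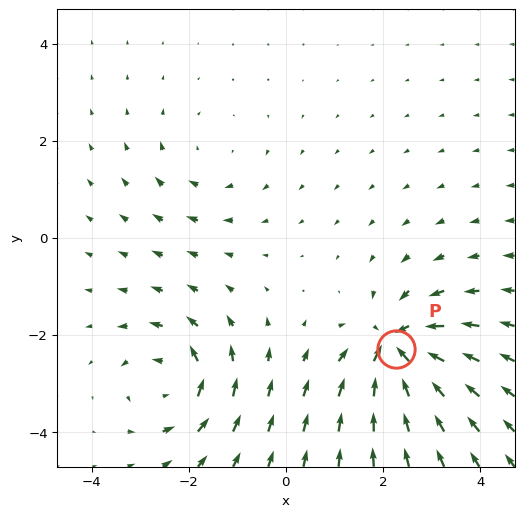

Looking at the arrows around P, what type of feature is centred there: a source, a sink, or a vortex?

sink

At P (2.3, -2.3) the arrows converge inward. Divergence about -6, curl ≈0 — negative divergence with near-zero curl is a sink.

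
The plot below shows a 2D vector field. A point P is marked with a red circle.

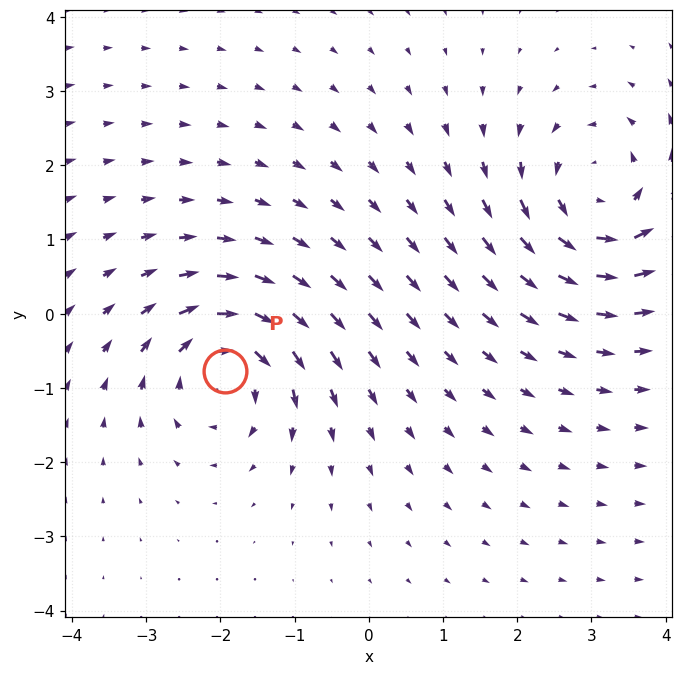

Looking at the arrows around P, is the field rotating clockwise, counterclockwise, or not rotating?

Near P at (-1.9, -0.8) the arrows circulate clockwise. The curl (z-component) there is about -5; negative curl means clockwise rotation.

clockwise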